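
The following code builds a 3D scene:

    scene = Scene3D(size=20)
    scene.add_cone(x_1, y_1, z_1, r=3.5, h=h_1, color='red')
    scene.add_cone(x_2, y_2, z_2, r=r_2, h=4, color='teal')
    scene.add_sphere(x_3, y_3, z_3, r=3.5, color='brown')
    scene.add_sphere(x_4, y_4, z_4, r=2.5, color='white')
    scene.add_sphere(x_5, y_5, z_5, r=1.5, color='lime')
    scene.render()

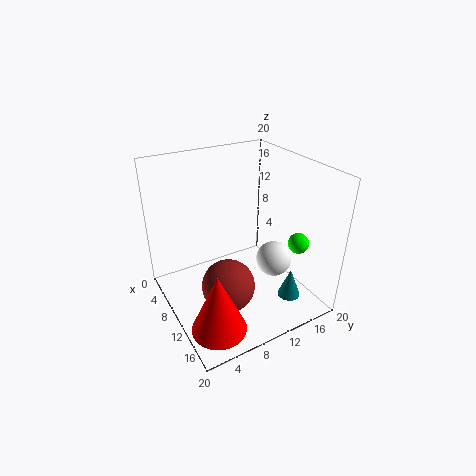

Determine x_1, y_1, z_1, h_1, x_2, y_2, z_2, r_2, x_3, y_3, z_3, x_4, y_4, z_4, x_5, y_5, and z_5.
x_1 = 16.5
y_1 = 3.5
z_1 = 2
h_1 = 8
x_2 = 17
y_2 = 14
z_2 = 3.5
r_2 = 1.5
x_3 = 13.5
y_3 = 6.5
z_3 = 5.5
x_4 = 12.5
y_4 = 14.5
z_4 = 6.5
x_5 = 13.5
y_5 = 18
z_5 = 8.5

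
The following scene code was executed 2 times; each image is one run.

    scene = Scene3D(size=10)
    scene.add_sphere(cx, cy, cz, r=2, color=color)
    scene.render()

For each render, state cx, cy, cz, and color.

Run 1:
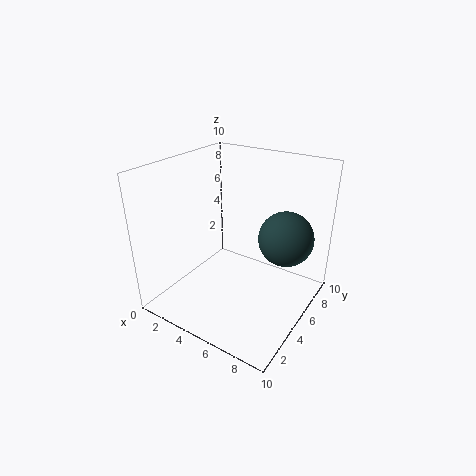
cx = 7.5; cy = 7.5; cz = 4.5; color = 'darkslategray'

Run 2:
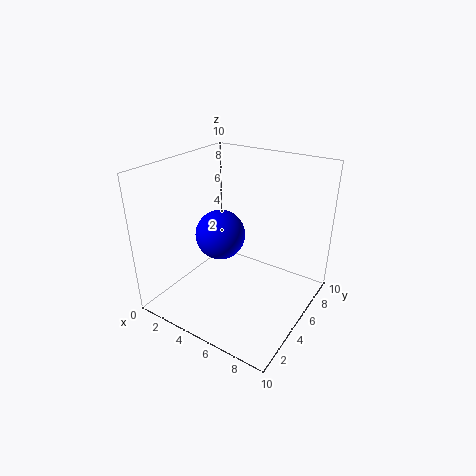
cx = 2; cy = 7; cz = 3.5; color = 'blue'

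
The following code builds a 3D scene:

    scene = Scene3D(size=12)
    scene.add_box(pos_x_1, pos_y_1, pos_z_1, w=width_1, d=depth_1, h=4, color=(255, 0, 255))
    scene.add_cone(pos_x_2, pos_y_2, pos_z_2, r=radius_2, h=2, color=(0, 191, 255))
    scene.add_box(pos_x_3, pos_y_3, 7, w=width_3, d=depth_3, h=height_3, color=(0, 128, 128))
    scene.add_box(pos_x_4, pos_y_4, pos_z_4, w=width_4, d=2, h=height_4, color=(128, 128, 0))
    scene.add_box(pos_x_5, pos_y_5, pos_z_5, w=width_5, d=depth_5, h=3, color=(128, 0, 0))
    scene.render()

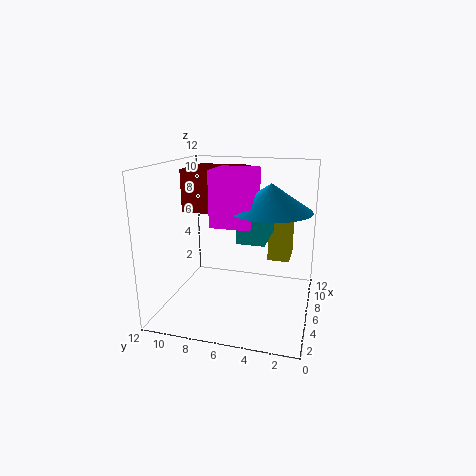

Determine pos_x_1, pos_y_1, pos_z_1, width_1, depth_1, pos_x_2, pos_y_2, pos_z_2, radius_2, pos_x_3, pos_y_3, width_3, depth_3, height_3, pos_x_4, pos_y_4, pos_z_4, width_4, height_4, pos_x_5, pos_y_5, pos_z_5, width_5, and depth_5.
pos_x_1 = 2
pos_y_1 = 4
pos_z_1 = 8
width_1 = 3
depth_1 = 3
pos_x_2 = 4
pos_y_2 = 3
pos_z_2 = 9
radius_2 = 3
pos_x_3 = 2
pos_y_3 = 3
width_3 = 4
depth_3 = 2
height_3 = 2
pos_x_4 = 9
pos_y_4 = 2
pos_z_4 = 3
width_4 = 3
height_4 = 4
pos_x_5 = 2
pos_y_5 = 5
pos_z_5 = 9
width_5 = 4
depth_5 = 4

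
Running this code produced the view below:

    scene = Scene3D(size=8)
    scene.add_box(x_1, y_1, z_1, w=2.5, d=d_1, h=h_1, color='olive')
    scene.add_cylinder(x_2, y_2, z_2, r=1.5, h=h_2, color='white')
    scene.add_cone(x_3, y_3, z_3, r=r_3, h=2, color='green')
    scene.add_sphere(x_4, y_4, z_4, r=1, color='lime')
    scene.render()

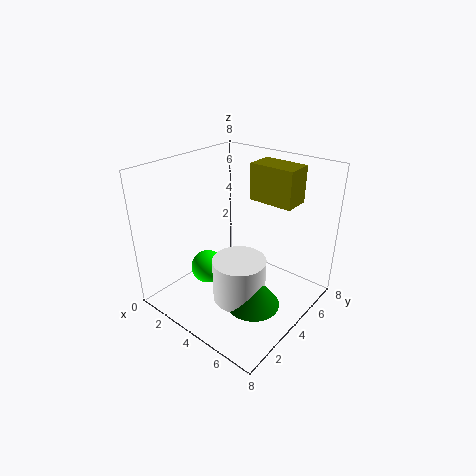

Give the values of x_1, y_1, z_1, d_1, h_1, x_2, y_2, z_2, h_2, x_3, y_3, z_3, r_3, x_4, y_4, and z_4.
x_1 = 4; y_1 = 5; z_1 = 6; d_1 = 1.5; h_1 = 2; x_2 = 4.5; y_2 = 3.5; z_2 = 0.5; h_2 = 2.5; x_3 = 5.5; y_3 = 3.5; z_3 = 0.5; r_3 = 1.5; x_4 = 2; y_4 = 3.5; z_4 = 1.5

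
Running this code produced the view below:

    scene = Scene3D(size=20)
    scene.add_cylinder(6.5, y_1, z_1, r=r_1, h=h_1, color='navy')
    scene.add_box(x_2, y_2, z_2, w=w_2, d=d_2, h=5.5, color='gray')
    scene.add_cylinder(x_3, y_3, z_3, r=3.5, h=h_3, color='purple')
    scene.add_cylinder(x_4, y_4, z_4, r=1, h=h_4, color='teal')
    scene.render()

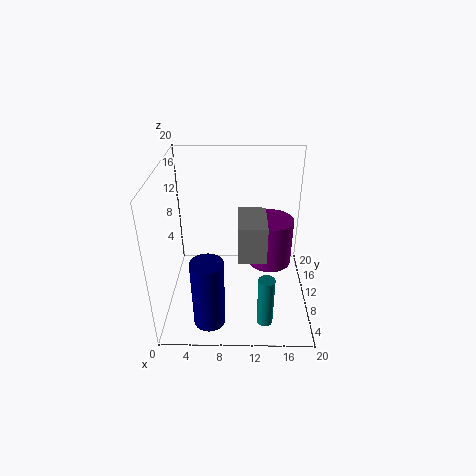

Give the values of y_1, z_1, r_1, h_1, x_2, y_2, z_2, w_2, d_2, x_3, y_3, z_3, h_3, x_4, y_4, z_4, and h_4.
y_1 = 2
z_1 = 2.5
r_1 = 2
h_1 = 9
x_2 = 10
y_2 = 8
z_2 = 7
w_2 = 4
d_2 = 6.5
x_3 = 15
y_3 = 15.5
z_3 = 2.5
h_3 = 7.5
x_4 = 13.5
y_4 = 1.5
z_4 = 3
h_4 = 6.5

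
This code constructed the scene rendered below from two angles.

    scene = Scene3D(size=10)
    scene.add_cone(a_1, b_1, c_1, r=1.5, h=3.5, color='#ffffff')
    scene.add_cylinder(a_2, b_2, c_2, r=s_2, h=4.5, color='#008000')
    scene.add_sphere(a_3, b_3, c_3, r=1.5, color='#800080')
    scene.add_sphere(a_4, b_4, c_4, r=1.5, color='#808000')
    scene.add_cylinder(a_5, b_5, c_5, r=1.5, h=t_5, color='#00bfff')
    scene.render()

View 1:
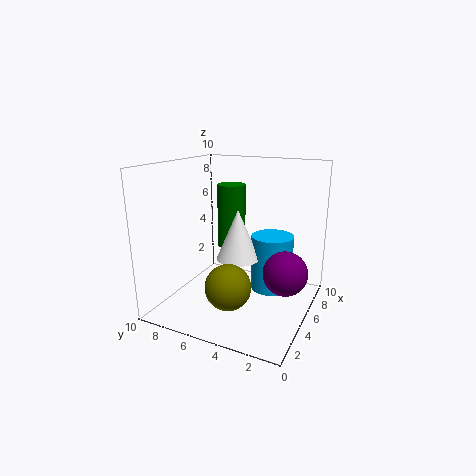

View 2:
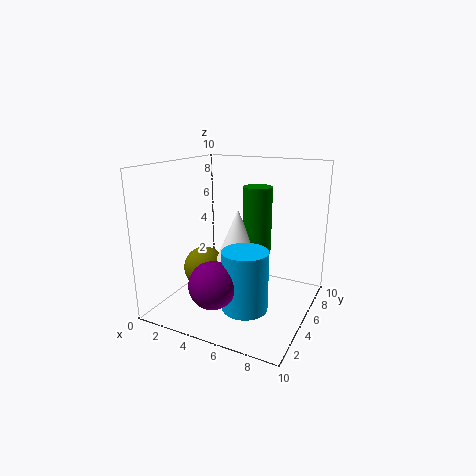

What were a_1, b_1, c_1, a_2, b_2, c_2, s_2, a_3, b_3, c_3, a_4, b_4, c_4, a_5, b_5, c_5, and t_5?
a_1 = 5, b_1 = 5, c_1 = 3.5, a_2 = 6, b_2 = 6, c_2 = 4, s_2 = 1, a_3 = 5, b_3 = 1.5, c_3 = 3, a_4 = 2.5, b_4 = 4.5, c_4 = 2.5, a_5 = 6.5, b_5 = 3, c_5 = 1, t_5 = 4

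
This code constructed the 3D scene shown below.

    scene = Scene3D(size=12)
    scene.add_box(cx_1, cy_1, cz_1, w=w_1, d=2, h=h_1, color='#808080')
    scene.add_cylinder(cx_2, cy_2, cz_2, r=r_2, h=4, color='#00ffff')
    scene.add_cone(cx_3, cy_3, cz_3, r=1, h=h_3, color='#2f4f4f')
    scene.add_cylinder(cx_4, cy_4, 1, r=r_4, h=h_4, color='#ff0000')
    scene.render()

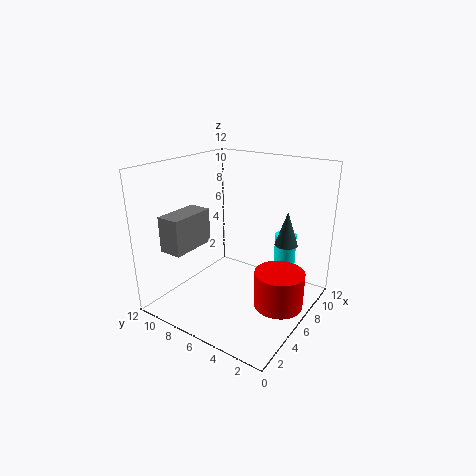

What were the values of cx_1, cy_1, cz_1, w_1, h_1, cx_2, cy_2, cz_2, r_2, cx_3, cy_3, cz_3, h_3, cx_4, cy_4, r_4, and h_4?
cx_1 = 2, cy_1 = 9, cz_1 = 5, w_1 = 4, h_1 = 3, cx_2 = 11, cy_2 = 4, cz_2 = 1, r_2 = 1, cx_3 = 9, cy_3 = 3, cz_3 = 5, h_3 = 3, cx_4 = 6, cy_4 = 2, r_4 = 2, h_4 = 3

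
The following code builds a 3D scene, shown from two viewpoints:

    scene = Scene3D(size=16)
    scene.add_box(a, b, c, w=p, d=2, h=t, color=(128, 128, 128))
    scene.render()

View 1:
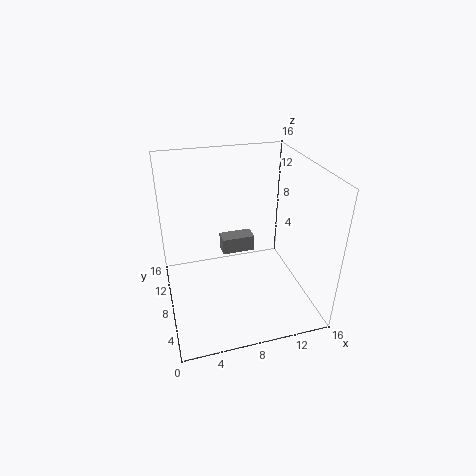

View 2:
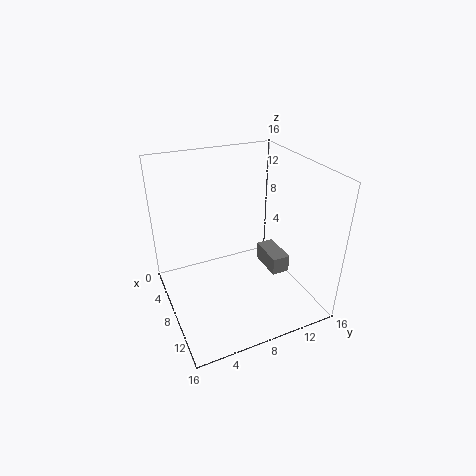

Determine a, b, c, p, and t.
a = 7
b = 11
c = 4
p = 4
t = 2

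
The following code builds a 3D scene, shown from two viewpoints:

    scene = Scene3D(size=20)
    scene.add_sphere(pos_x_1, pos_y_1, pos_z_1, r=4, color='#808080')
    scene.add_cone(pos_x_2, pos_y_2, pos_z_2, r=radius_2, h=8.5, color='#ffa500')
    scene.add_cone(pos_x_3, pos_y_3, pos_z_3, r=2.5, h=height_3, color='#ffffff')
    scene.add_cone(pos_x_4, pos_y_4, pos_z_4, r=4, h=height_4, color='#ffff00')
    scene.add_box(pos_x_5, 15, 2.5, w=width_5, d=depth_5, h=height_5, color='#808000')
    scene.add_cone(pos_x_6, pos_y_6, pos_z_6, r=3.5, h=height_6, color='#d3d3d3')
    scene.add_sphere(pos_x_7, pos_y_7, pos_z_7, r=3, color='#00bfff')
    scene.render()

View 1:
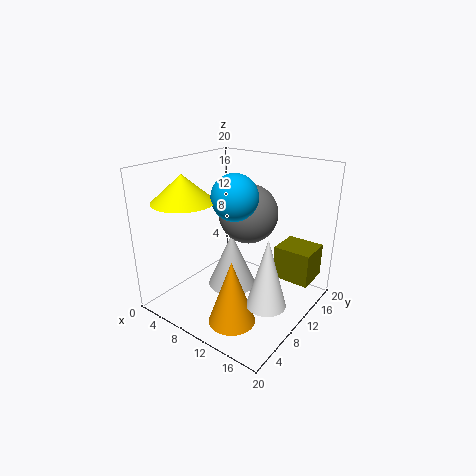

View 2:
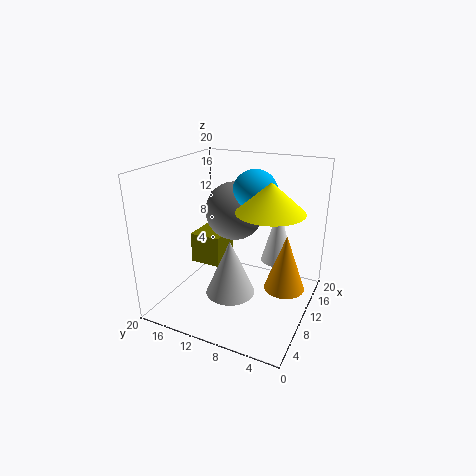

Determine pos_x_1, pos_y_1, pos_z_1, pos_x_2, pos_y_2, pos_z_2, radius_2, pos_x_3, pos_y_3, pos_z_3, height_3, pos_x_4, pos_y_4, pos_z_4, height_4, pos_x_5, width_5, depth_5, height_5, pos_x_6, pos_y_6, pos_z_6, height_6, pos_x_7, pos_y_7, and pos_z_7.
pos_x_1 = 11, pos_y_1 = 11, pos_z_1 = 13.5, pos_x_2 = 13.5, pos_y_2 = 4, pos_z_2 = 1.5, radius_2 = 3, pos_x_3 = 17, pos_y_3 = 6.5, pos_z_3 = 4, height_3 = 9, pos_x_4 = 6, pos_y_4 = 4, pos_z_4 = 16, height_4 = 3.5, pos_x_5 = 13, width_5 = 5.5, depth_5 = 5, height_5 = 5, pos_x_6 = 8.5, pos_y_6 = 10.5, pos_z_6 = 2, height_6 = 8, pos_x_7 = 11, pos_y_7 = 8, pos_z_7 = 16.5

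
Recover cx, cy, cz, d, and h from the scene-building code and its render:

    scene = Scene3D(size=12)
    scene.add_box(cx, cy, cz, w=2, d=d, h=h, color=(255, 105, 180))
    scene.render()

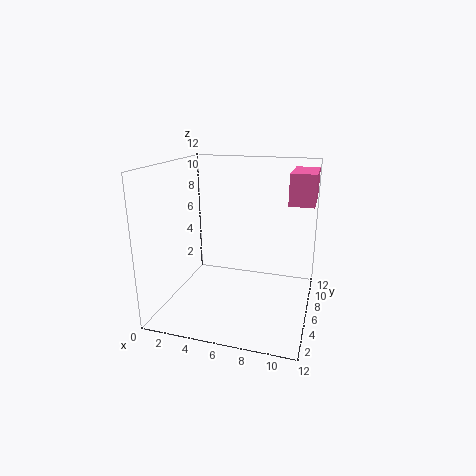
cx = 10
cy = 6
cz = 9
d = 4
h = 2.5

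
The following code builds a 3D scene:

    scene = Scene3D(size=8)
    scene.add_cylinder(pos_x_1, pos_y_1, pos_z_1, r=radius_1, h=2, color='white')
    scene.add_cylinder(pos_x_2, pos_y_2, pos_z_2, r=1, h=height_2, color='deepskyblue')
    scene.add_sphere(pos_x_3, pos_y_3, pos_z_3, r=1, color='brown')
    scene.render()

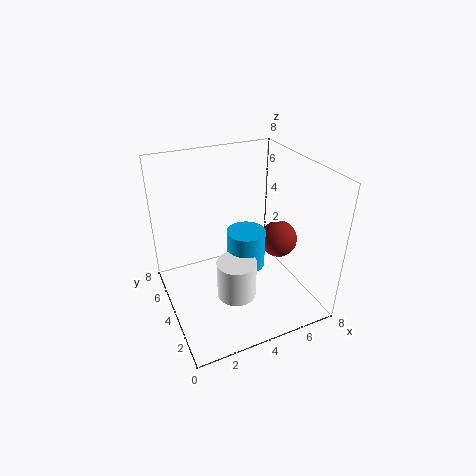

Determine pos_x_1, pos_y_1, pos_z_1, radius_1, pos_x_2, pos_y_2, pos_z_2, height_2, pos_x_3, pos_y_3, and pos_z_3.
pos_x_1 = 3
pos_y_1 = 2
pos_z_1 = 2
radius_1 = 1
pos_x_2 = 4
pos_y_2 = 3
pos_z_2 = 3
height_2 = 2
pos_x_3 = 6
pos_y_3 = 3
pos_z_3 = 4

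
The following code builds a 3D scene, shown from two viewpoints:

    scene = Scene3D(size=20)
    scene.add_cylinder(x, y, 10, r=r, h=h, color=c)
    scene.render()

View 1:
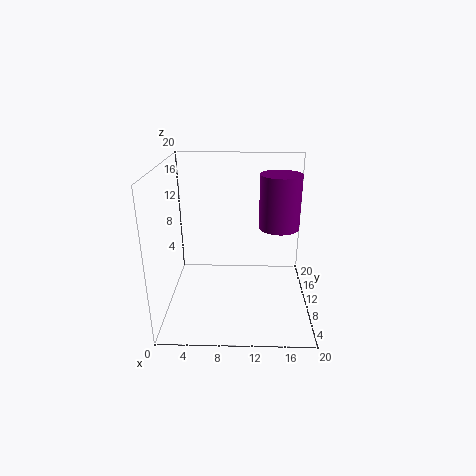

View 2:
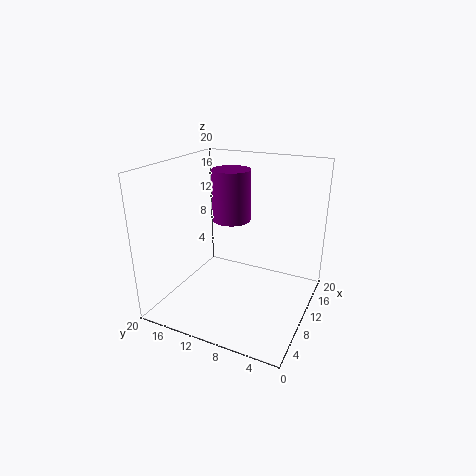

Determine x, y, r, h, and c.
x = 16
y = 14
r = 3
h = 8
c = 'purple'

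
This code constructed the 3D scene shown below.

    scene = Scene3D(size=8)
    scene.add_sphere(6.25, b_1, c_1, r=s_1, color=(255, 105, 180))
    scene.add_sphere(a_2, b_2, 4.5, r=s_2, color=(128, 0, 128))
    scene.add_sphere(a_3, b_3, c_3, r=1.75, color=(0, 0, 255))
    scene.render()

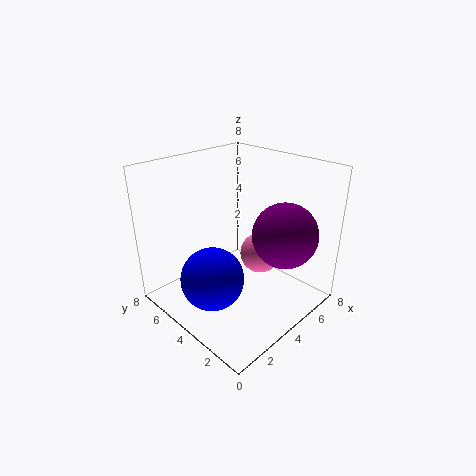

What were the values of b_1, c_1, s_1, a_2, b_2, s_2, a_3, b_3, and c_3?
b_1 = 4.25
c_1 = 2
s_1 = 1.25
a_2 = 5.25
b_2 = 1.75
s_2 = 1.75
a_3 = 2.25
b_3 = 4.25
c_3 = 2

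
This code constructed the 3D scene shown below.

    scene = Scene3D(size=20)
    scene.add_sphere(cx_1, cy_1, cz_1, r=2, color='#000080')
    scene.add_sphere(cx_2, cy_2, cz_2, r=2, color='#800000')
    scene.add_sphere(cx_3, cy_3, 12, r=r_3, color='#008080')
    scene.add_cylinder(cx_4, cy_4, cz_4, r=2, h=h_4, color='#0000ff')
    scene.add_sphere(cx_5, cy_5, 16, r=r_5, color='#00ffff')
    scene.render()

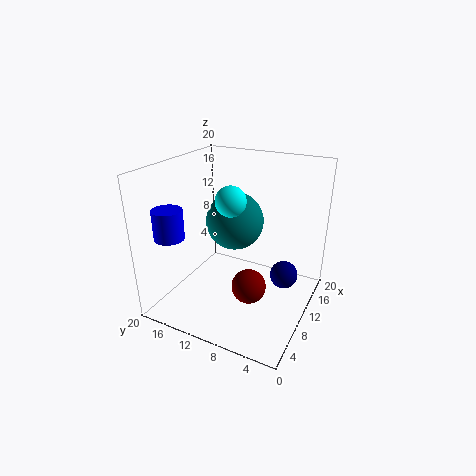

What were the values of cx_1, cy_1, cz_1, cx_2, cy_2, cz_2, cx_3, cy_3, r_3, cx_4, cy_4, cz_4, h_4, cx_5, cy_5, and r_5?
cx_1 = 13
cy_1 = 4
cz_1 = 4
cx_2 = 3
cy_2 = 5
cz_2 = 8
cx_3 = 11
cy_3 = 11
r_3 = 4
cx_4 = 4
cy_4 = 17
cz_4 = 11
h_4 = 4
cx_5 = 8
cy_5 = 10
r_5 = 2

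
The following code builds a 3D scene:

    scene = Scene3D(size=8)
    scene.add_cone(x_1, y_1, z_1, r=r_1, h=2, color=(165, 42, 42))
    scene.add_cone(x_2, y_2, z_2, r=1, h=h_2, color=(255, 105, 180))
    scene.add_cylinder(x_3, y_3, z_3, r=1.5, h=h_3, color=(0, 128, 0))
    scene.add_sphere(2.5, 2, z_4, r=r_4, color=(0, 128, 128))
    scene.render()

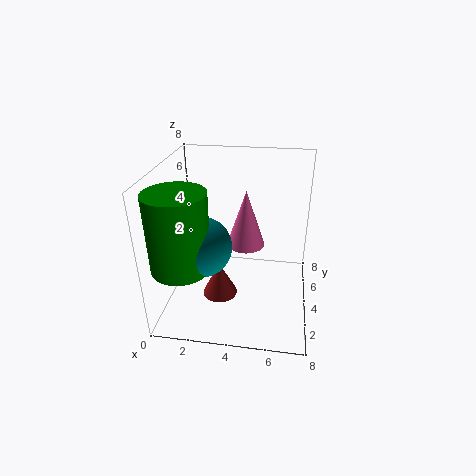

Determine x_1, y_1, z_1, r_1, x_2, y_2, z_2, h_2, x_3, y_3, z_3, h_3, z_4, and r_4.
x_1 = 3, y_1 = 3.5, z_1 = 0.5, r_1 = 1, x_2 = 4.5, y_2 = 3.5, z_2 = 4, h_2 = 3, x_3 = 1.5, y_3 = 1.5, z_3 = 3.5, h_3 = 4, z_4 = 4.5, r_4 = 1.5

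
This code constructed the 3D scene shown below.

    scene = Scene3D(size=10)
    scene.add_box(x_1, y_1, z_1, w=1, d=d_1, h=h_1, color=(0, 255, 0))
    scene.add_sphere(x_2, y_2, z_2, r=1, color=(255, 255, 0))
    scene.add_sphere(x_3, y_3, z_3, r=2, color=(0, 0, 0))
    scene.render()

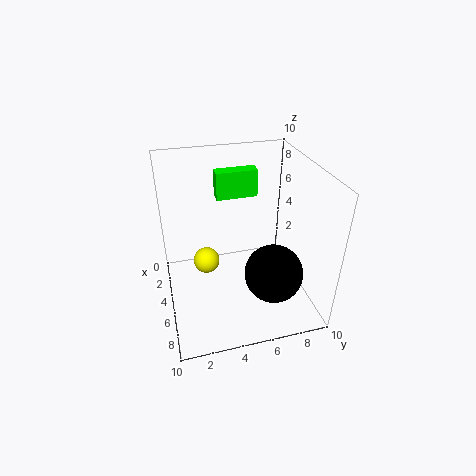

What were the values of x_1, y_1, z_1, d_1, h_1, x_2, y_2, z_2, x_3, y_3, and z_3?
x_1 = 2
y_1 = 4
z_1 = 7
d_1 = 3
h_1 = 2
x_2 = 3
y_2 = 3
z_2 = 2
x_3 = 7
y_3 = 7
z_3 = 3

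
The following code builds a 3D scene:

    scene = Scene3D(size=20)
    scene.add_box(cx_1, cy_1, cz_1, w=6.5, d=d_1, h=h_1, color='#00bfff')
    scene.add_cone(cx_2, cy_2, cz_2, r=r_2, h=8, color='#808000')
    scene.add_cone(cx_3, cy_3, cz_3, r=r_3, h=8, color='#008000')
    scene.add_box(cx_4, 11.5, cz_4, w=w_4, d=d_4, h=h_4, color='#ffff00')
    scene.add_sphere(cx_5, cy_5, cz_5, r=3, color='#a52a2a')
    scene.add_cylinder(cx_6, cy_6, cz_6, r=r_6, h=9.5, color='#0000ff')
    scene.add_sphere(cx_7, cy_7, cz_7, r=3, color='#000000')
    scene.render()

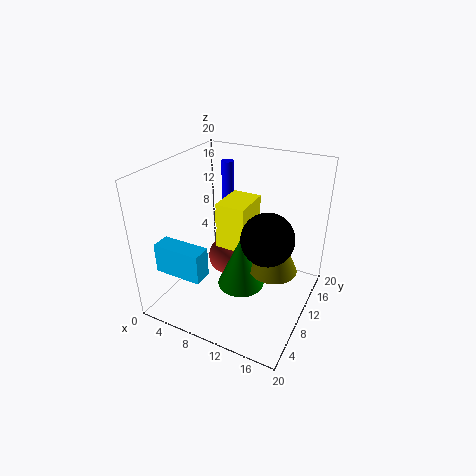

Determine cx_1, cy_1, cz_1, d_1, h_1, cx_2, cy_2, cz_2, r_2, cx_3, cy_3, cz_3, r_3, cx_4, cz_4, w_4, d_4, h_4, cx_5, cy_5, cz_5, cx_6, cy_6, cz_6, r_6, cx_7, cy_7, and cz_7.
cx_1 = 2; cy_1 = 2; cz_1 = 7; d_1 = 2.5; h_1 = 4; cx_2 = 14.5; cy_2 = 12.5; cz_2 = 4.5; r_2 = 3.5; cx_3 = 10; cy_3 = 11; cz_3 = 1.5; r_3 = 3.5; cx_4 = 5.5; cz_4 = 6.5; w_4 = 4.5; d_4 = 6; h_4 = 7; cx_5 = 6; cy_5 = 14; cz_5 = 3.5; cx_6 = 3.5; cy_6 = 19; cz_6 = 8; r_6 = 1; cx_7 = 16.5; cy_7 = 4.5; cz_7 = 14.5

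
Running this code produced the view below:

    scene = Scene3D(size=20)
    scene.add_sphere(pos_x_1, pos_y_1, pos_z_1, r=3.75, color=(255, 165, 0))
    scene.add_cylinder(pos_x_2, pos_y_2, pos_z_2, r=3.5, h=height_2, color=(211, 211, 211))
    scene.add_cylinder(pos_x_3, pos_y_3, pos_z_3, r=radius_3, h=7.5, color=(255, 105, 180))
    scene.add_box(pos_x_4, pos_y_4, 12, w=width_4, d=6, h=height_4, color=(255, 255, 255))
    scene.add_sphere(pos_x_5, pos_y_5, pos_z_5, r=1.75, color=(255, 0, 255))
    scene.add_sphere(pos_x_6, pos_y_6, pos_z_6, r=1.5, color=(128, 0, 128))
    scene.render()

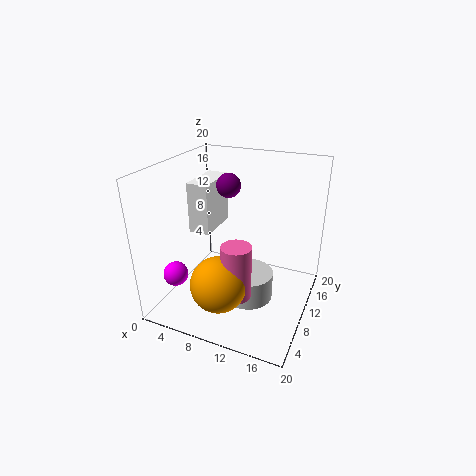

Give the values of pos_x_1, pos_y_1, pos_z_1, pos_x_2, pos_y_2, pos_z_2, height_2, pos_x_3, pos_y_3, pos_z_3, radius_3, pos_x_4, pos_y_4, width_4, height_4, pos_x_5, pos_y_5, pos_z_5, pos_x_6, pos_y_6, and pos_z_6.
pos_x_1 = 9.5, pos_y_1 = 4.75, pos_z_1 = 5.5, pos_x_2 = 11.75, pos_y_2 = 9.75, pos_z_2 = 1, height_2 = 4, pos_x_3 = 11.5, pos_y_3 = 6, pos_z_3 = 3.5, radius_3 = 2, pos_x_4 = 5, pos_y_4 = 5.75, width_4 = 2.75, height_4 = 6.5, pos_x_5 = 2.25, pos_y_5 = 5.5, pos_z_5 = 4.75, pos_x_6 = 9.75, pos_y_6 = 7.75, pos_z_6 = 18.25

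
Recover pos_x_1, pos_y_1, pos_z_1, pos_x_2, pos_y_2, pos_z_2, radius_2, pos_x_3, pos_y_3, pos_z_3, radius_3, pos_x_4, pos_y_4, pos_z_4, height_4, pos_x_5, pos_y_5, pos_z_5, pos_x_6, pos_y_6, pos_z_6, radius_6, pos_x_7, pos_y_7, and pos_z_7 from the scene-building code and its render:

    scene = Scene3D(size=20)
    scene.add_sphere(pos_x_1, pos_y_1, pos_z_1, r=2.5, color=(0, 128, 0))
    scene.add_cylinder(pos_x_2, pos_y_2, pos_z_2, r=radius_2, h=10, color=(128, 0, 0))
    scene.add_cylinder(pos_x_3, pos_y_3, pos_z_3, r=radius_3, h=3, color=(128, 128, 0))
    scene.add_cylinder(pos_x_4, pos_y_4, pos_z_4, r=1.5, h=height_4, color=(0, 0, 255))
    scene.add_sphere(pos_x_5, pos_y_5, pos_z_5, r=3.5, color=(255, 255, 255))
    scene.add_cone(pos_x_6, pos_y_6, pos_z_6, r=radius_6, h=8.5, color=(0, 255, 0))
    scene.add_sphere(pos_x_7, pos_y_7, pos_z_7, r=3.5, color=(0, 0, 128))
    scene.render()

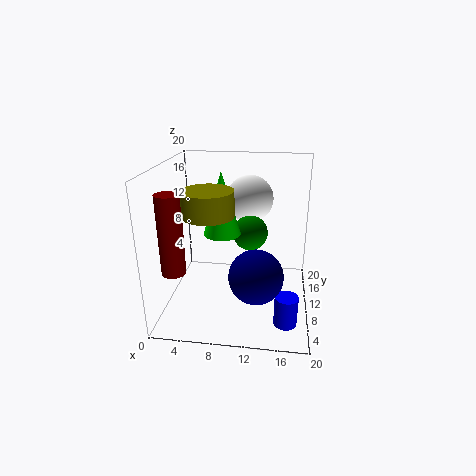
pos_x_1 = 11.5, pos_y_1 = 12, pos_z_1 = 10, pos_x_2 = 3, pos_y_2 = 3, pos_z_2 = 8, radius_2 = 1.5, pos_x_3 = 7.5, pos_y_3 = 3.5, pos_z_3 = 15.5, radius_3 = 3, pos_x_4 = 17, pos_y_4 = 4, pos_z_4 = 1, height_4 = 4, pos_x_5 = 11, pos_y_5 = 15.5, pos_z_5 = 14, pos_x_6 = 8, pos_y_6 = 9, pos_z_6 = 11, radius_6 = 2.5, pos_x_7 = 13, pos_y_7 = 5, pos_z_7 = 7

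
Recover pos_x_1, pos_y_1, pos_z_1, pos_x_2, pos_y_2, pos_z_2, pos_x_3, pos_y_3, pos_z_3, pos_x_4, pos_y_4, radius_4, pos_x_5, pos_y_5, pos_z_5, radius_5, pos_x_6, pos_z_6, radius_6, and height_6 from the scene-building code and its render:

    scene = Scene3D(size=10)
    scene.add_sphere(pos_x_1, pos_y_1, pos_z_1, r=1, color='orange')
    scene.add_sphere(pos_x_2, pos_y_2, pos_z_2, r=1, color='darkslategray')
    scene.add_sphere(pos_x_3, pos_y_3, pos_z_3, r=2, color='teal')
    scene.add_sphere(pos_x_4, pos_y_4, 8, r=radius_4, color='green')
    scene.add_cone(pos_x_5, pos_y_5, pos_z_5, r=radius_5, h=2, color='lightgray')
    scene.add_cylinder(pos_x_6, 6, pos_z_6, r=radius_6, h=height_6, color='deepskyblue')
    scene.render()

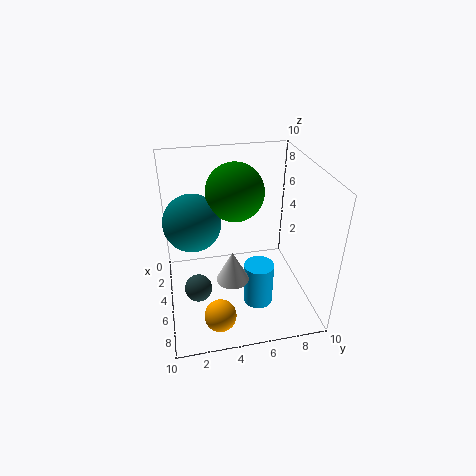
pos_x_1 = 9, pos_y_1 = 3, pos_z_1 = 2, pos_x_2 = 5, pos_y_2 = 2, pos_z_2 = 1, pos_x_3 = 4, pos_y_3 = 2, pos_z_3 = 6, pos_x_4 = 4, pos_y_4 = 5, radius_4 = 2, pos_x_5 = 8, pos_y_5 = 4, pos_z_5 = 4, radius_5 = 1, pos_x_6 = 7, pos_z_6 = 1, radius_6 = 1, height_6 = 3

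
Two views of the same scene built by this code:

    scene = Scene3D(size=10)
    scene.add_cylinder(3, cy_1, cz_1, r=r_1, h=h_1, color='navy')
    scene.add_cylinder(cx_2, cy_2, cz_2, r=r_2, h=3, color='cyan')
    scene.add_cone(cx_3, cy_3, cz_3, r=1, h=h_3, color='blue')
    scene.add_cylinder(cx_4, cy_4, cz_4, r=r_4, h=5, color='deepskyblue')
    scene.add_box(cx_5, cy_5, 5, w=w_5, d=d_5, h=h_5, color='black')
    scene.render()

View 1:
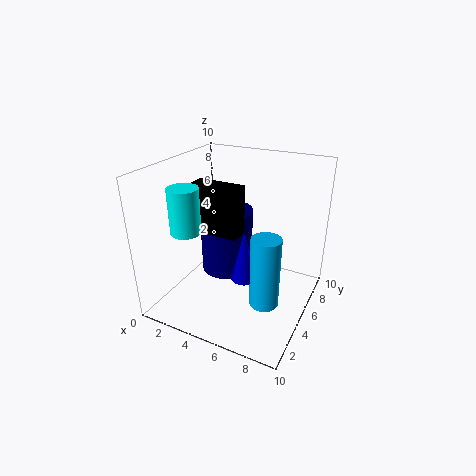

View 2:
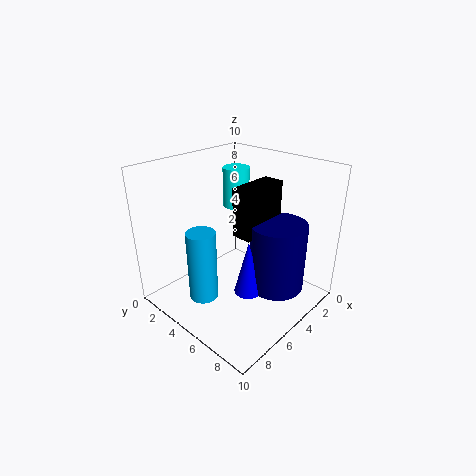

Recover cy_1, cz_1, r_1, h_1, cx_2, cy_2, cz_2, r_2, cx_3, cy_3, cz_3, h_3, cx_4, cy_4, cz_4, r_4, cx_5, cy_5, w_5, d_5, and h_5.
cy_1 = 7
cz_1 = 1
r_1 = 2
h_1 = 5
cx_2 = 2.5
cy_2 = 2.5
cz_2 = 6
r_2 = 1
cx_3 = 5
cy_3 = 6
cz_3 = 1
h_3 = 4
cx_4 = 7.5
cy_4 = 4
cz_4 = 1
r_4 = 1
cx_5 = 1.5
cy_5 = 4.5
w_5 = 3.5
d_5 = 1.5
h_5 = 3.5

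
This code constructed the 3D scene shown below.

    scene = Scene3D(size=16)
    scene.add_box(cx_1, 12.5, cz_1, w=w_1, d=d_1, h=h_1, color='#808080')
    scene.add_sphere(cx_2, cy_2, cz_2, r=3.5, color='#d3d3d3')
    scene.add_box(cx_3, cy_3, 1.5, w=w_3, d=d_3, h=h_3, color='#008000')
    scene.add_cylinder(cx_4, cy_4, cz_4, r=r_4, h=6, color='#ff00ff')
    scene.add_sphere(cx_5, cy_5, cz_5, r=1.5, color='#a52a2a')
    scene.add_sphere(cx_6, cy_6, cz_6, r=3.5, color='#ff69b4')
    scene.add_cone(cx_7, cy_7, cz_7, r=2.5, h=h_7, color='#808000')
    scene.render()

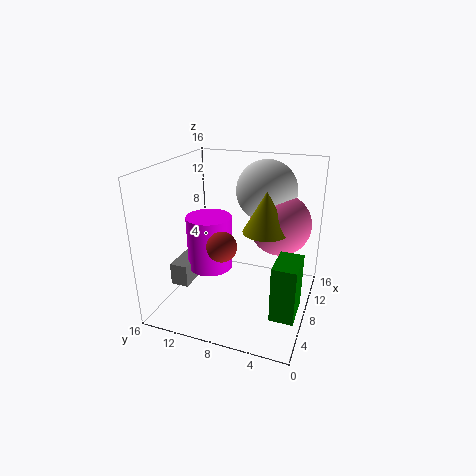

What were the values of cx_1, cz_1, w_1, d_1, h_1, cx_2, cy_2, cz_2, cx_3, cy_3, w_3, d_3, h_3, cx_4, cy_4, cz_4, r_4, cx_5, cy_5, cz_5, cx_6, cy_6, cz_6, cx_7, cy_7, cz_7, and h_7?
cx_1 = 4
cz_1 = 3
w_1 = 4.5
d_1 = 2
h_1 = 2.5
cx_2 = 12
cy_2 = 6
cz_2 = 12.5
cx_3 = 3.5
cy_3 = 0.5
w_3 = 4
d_3 = 2.5
h_3 = 6
cx_4 = 7
cy_4 = 11
cz_4 = 4.5
r_4 = 2.5
cx_5 = 3.5
cy_5 = 8
cz_5 = 9
cx_6 = 11
cy_6 = 4
cz_6 = 9
cx_7 = 8.5
cy_7 = 5
cz_7 = 9
h_7 = 4.5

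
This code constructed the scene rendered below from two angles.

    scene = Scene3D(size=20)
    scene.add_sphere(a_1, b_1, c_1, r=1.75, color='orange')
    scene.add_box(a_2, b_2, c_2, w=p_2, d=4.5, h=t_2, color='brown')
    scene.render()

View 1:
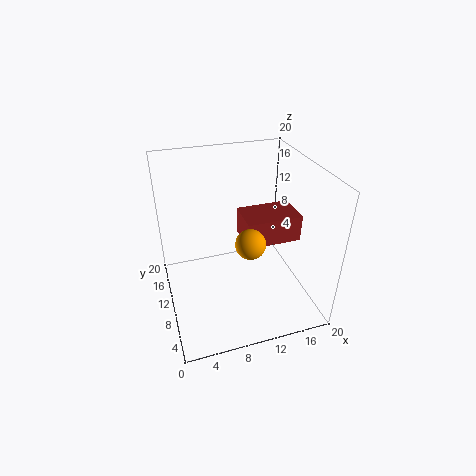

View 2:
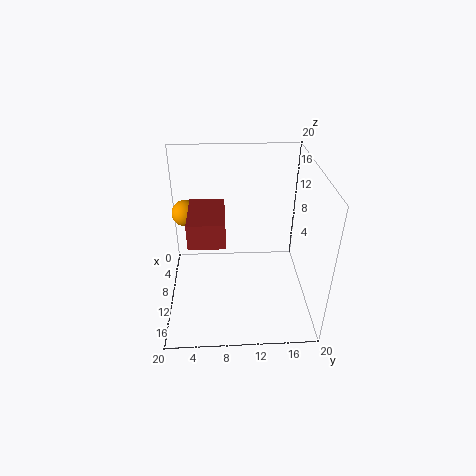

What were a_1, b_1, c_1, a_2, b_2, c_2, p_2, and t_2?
a_1 = 9.25
b_1 = 3
c_1 = 13.75
a_2 = 9.25
b_2 = 3.75
c_2 = 12.5
p_2 = 6.75
t_2 = 3.25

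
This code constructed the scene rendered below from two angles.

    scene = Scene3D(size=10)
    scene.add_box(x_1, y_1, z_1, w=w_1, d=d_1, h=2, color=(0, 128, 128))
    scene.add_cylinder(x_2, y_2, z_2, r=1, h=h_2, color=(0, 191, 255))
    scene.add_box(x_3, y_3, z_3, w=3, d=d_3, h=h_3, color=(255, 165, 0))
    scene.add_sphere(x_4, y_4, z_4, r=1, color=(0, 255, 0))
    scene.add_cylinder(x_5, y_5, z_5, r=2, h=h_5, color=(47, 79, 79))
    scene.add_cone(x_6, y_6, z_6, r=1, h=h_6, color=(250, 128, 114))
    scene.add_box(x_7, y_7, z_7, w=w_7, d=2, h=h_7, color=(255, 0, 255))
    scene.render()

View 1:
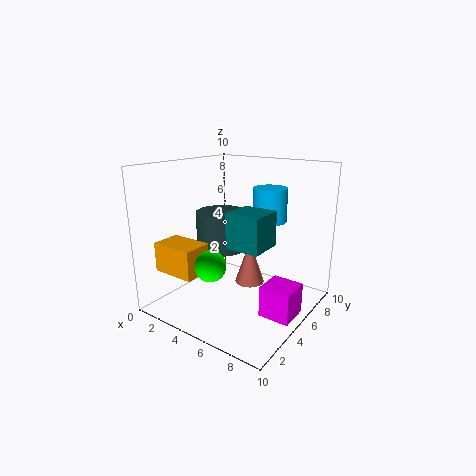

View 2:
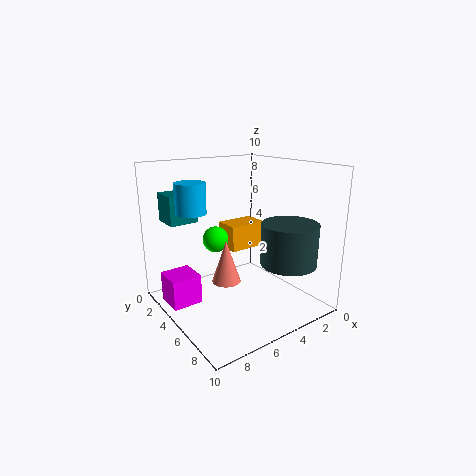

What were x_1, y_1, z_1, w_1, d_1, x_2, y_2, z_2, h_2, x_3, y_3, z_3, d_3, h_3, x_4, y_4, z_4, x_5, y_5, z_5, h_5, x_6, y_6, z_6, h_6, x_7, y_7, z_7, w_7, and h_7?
x_1 = 7
y_1 = 1
z_1 = 6
w_1 = 2
d_1 = 2
x_2 = 8
y_2 = 4
z_2 = 7
h_2 = 2
x_3 = 1
y_3 = 1
z_3 = 3
d_3 = 2
h_3 = 2
x_4 = 5
y_4 = 2
z_4 = 4
x_5 = 2
y_5 = 7
z_5 = 3
h_5 = 3
x_6 = 6
y_6 = 5
z_6 = 2
h_6 = 3
x_7 = 8
y_7 = 3
z_7 = 1
w_7 = 2
h_7 = 2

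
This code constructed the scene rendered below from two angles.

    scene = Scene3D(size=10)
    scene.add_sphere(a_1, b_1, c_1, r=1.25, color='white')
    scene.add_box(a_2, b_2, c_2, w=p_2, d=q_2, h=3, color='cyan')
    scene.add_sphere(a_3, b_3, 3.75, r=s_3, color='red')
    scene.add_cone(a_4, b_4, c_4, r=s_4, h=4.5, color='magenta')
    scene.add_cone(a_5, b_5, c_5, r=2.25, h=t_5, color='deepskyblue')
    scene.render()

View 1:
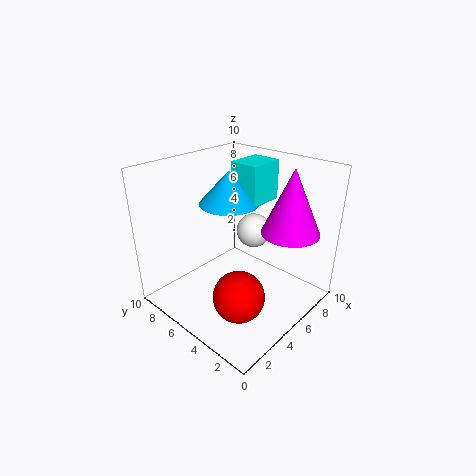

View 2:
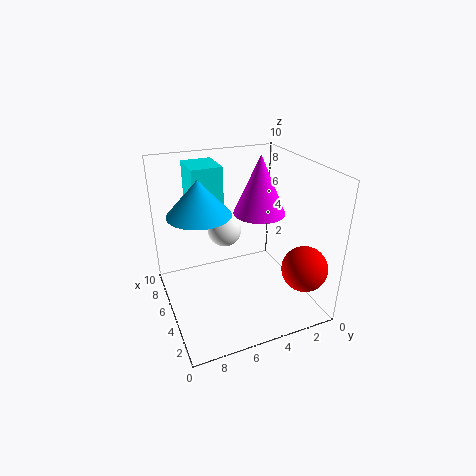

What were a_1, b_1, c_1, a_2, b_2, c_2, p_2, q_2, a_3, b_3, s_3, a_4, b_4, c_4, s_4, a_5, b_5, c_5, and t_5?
a_1 = 7, b_1 = 5.25, c_1 = 4.75, a_2 = 7, b_2 = 5.25, c_2 = 6.5, p_2 = 2.75, q_2 = 2.25, a_3 = 1.5, b_3 = 1.75, s_3 = 1.5, a_4 = 7.25, b_4 = 2.25, c_4 = 5.5, s_4 = 2, a_5 = 6.5, b_5 = 7.25, c_5 = 6.5, t_5 = 2.5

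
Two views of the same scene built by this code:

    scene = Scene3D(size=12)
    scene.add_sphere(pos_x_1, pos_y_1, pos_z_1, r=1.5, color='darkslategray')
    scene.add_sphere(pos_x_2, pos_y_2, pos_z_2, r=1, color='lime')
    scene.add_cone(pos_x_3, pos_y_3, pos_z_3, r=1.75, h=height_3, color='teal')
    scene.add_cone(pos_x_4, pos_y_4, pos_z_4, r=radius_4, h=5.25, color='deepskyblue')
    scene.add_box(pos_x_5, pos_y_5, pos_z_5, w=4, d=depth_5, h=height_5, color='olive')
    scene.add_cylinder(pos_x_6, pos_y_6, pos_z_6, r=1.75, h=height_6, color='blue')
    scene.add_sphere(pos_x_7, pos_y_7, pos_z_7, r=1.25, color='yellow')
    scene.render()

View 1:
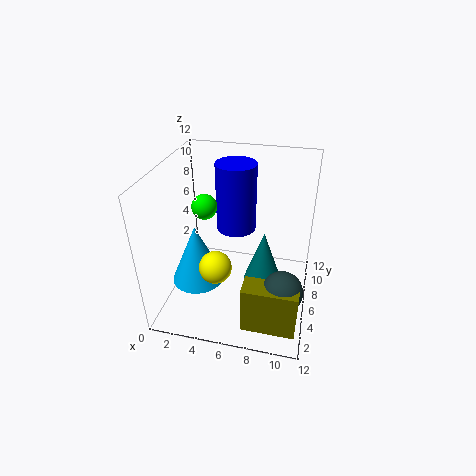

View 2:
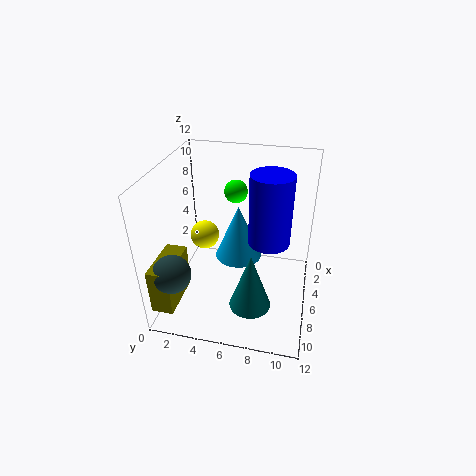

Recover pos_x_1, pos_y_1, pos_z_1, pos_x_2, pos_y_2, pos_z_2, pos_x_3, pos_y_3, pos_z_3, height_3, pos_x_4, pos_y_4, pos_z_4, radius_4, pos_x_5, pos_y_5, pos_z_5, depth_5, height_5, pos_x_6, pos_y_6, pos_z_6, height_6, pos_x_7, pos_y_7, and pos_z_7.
pos_x_1 = 10.25
pos_y_1 = 1.75
pos_z_1 = 4.75
pos_x_2 = 3.5
pos_y_2 = 5.25
pos_z_2 = 9
pos_x_3 = 8
pos_y_3 = 7.5
pos_z_3 = 0.75
height_3 = 5
pos_x_4 = 2.5
pos_y_4 = 5.25
pos_z_4 = 1.75
radius_4 = 2.25
pos_x_5 = 7.5
pos_y_5 = 0.25
pos_z_5 = 1.75
depth_5 = 1.75
height_5 = 3.75
pos_x_6 = 5.25
pos_y_6 = 8.5
pos_z_6 = 5.5
height_6 = 6
pos_x_7 = 5
pos_y_7 = 2.75
pos_z_7 = 5.25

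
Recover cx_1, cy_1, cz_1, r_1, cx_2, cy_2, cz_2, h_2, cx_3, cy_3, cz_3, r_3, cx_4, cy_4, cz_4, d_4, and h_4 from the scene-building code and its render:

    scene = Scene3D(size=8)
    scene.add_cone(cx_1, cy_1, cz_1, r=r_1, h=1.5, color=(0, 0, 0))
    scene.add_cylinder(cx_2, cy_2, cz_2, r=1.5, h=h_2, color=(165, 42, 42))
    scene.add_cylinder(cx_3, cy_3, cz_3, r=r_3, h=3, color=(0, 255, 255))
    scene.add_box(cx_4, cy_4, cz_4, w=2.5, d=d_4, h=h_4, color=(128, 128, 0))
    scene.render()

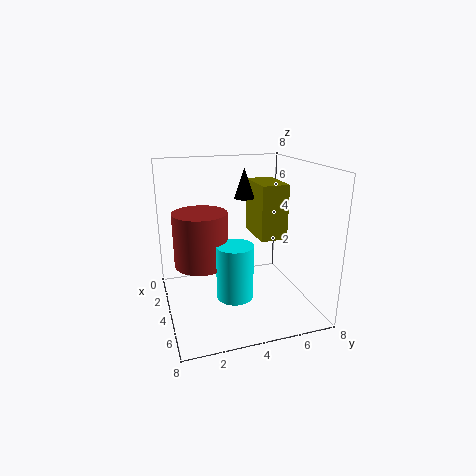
cx_1 = 5, cy_1 = 4, cz_1 = 6.5, r_1 = 0.5, cx_2 = 3.5, cy_2 = 2, cz_2 = 2.5, h_2 = 3, cx_3 = 5, cy_3 = 3.5, cz_3 = 1, r_3 = 1, cx_4 = 2.5, cy_4 = 5, cz_4 = 4, d_4 = 1.5, h_4 = 3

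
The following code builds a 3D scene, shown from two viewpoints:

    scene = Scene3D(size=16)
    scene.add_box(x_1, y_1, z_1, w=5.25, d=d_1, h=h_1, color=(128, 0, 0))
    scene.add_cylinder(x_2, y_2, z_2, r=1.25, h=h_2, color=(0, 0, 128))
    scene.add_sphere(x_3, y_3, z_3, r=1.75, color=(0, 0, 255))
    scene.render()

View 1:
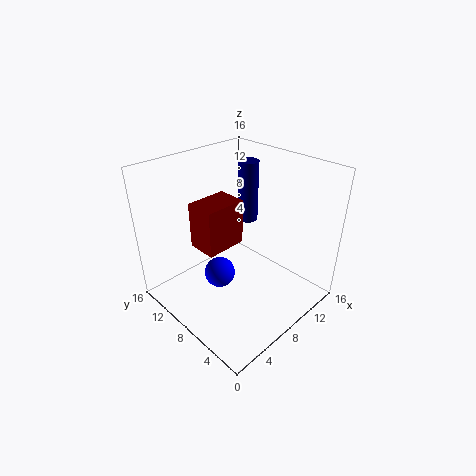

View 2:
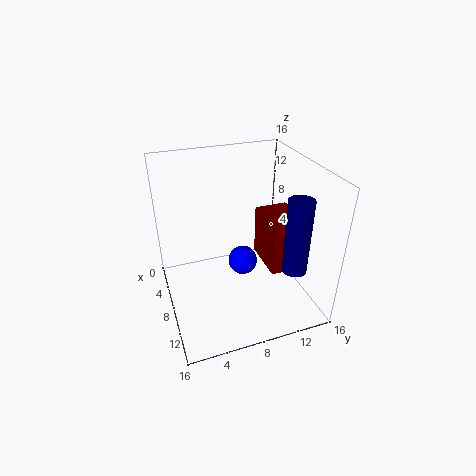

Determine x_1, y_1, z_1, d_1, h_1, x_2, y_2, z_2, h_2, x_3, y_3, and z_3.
x_1 = 6.25
y_1 = 10.75
z_1 = 4.75
d_1 = 3.75
h_1 = 5.75
x_2 = 13.75
y_2 = 12
z_2 = 6.75
h_2 = 7.75
x_3 = 6.25
y_3 = 9.25
z_3 = 3.5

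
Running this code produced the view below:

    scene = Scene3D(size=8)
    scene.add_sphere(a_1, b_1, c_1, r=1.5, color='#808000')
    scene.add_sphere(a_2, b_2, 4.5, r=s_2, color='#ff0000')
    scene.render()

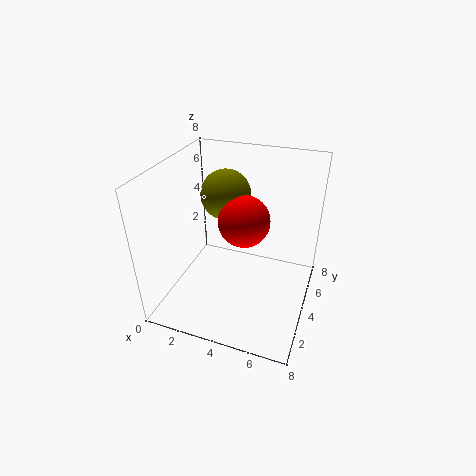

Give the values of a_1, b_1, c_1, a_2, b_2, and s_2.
a_1 = 2.5; b_1 = 6; c_1 = 5.5; a_2 = 4; b_2 = 5; s_2 = 1.5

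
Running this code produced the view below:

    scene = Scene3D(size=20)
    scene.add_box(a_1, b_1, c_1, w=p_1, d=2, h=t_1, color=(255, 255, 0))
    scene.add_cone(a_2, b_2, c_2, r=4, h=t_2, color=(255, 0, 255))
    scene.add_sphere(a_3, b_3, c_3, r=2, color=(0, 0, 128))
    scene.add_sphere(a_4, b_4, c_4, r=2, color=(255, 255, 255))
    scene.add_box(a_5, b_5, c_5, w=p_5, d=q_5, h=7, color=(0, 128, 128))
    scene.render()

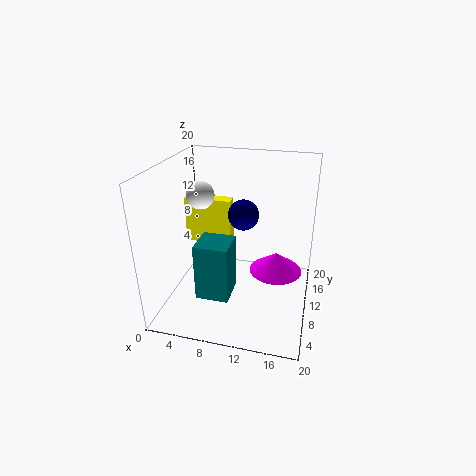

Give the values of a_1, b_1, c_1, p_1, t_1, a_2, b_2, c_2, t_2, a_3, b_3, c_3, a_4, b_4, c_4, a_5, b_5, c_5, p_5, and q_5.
a_1 = 1
b_1 = 13
c_1 = 7
p_1 = 7
t_1 = 7
a_2 = 15
b_2 = 14
c_2 = 3
t_2 = 3
a_3 = 11
b_3 = 9
c_3 = 14
a_4 = 4
b_4 = 12
c_4 = 15
a_5 = 7
b_5 = 1
c_5 = 6
p_5 = 4
q_5 = 4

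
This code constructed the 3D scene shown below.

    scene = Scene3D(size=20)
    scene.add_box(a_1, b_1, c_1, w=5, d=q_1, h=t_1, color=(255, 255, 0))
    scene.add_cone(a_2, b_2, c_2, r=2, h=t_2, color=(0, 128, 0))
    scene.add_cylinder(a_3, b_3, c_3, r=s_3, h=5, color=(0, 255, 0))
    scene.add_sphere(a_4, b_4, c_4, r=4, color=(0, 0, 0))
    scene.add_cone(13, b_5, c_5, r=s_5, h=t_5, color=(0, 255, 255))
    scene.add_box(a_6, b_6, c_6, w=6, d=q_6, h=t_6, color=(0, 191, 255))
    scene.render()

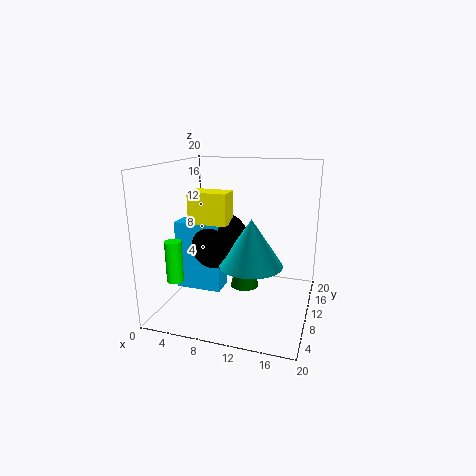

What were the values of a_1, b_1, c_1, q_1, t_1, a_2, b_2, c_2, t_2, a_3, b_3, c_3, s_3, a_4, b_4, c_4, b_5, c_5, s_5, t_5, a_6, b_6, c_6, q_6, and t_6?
a_1 = 5; b_1 = 5; c_1 = 13; q_1 = 3; t_1 = 4; a_2 = 11; b_2 = 10; c_2 = 3; t_2 = 7; a_3 = 5; b_3 = 1; c_3 = 7; s_3 = 1; a_4 = 8; b_4 = 8; c_4 = 10; b_5 = 6; c_5 = 8; s_5 = 4; t_5 = 6; a_6 = 3; b_6 = 5; c_6 = 4; q_6 = 3; t_6 = 9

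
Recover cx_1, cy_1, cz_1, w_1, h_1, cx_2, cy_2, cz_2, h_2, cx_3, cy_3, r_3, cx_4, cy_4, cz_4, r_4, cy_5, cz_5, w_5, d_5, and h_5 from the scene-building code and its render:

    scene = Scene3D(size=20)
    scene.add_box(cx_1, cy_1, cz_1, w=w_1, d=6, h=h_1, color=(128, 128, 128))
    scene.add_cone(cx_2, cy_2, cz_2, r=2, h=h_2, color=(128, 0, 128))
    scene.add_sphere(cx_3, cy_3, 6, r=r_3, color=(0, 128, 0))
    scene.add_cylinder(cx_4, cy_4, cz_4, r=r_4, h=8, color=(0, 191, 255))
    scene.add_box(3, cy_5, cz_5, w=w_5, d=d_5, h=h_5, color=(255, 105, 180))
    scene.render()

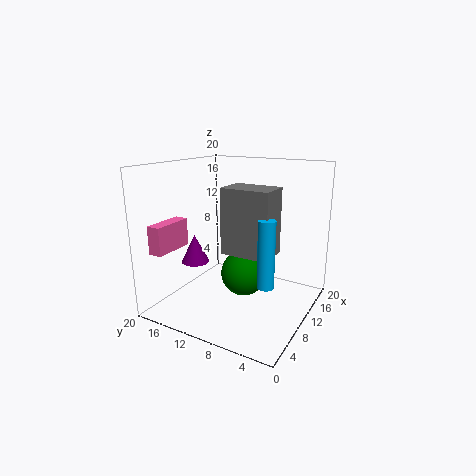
cx_1 = 4, cy_1 = 3, cz_1 = 10, w_1 = 4, h_1 = 8, cx_2 = 8, cy_2 = 16, cz_2 = 6, h_2 = 4, cx_3 = 8, cy_3 = 8, r_3 = 3, cx_4 = 4, cy_4 = 3, cz_4 = 7, r_4 = 1, cy_5 = 18, cz_5 = 8, w_5 = 6, d_5 = 2, h_5 = 4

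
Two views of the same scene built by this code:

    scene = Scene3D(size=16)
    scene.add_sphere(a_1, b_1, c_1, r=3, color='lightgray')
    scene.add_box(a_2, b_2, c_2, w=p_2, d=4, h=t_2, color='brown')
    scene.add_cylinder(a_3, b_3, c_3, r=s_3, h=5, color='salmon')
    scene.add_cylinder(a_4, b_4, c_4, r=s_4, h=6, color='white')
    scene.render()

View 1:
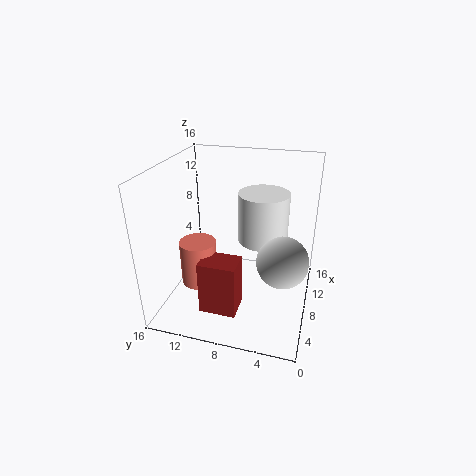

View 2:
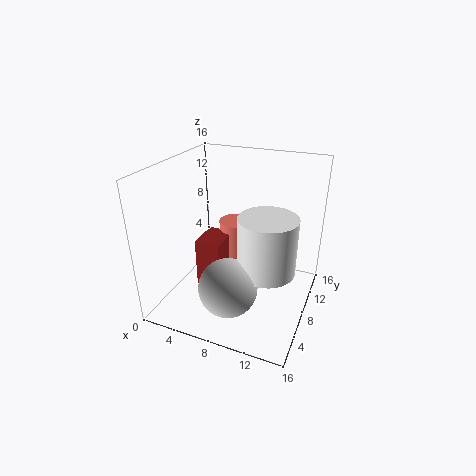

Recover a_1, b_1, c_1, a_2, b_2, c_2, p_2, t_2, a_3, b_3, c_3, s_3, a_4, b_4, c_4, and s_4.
a_1 = 9, b_1 = 3, c_1 = 5, a_2 = 3, b_2 = 7, c_2 = 1, p_2 = 3, t_2 = 6, a_3 = 6, b_3 = 12, c_3 = 3, s_3 = 2, a_4 = 12, b_4 = 6, c_4 = 6, s_4 = 3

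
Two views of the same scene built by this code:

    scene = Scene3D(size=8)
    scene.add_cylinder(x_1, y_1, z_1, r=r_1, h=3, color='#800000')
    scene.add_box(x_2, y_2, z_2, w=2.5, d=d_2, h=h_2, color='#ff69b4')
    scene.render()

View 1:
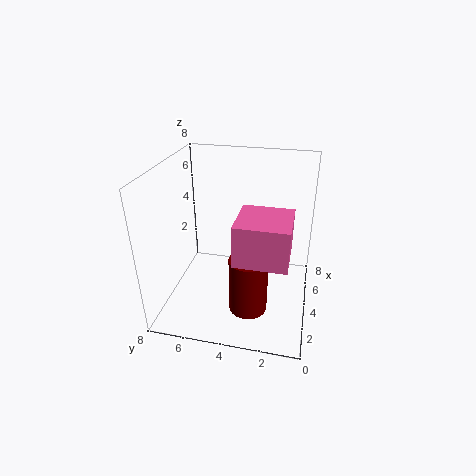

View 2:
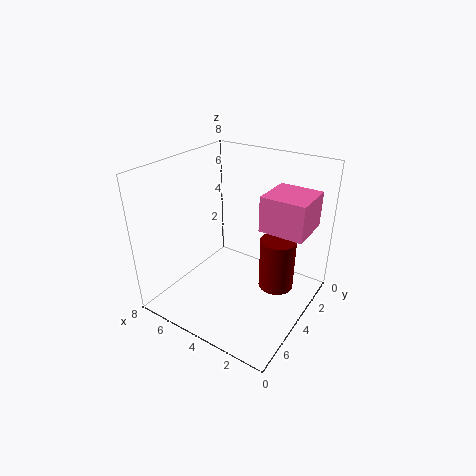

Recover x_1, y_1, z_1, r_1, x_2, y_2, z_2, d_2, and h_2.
x_1 = 2
y_1 = 3
z_1 = 1
r_1 = 1
x_2 = 0.5
y_2 = 1
z_2 = 4.5
d_2 = 2.5
h_2 = 2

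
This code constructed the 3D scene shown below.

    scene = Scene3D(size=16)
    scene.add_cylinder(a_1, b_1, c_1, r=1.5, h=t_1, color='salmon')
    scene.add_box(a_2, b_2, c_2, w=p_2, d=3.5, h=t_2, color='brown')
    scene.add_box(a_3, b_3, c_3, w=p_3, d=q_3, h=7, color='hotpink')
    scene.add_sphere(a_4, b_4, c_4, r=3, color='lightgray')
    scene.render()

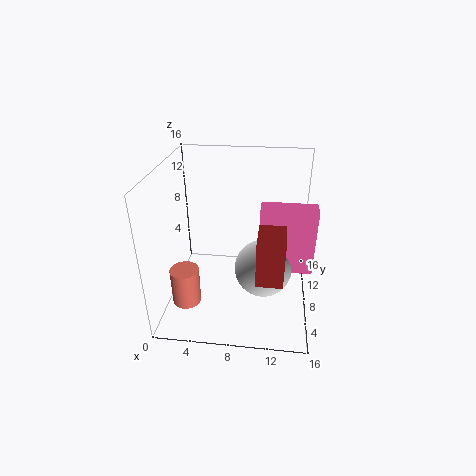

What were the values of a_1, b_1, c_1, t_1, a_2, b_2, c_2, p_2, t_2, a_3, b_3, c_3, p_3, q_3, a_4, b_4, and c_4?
a_1 = 3
b_1 = 3.5
c_1 = 2.5
t_1 = 4
a_2 = 10.5
b_2 = 0.5
c_2 = 7.5
p_2 = 2.5
t_2 = 4.5
a_3 = 10.5
b_3 = 5
c_3 = 6
p_3 = 5.5
q_3 = 2
a_4 = 11
b_4 = 5.5
c_4 = 6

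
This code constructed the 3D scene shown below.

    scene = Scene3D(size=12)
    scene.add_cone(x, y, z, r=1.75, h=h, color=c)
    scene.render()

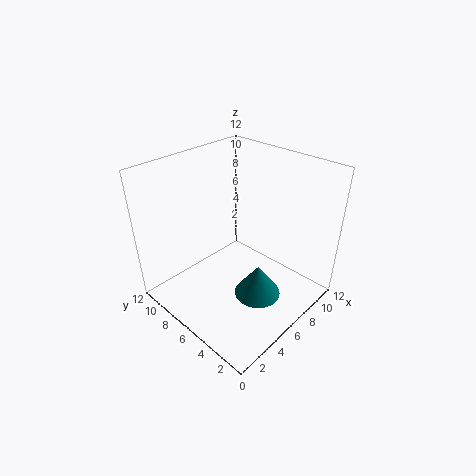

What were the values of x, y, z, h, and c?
x = 4.5; y = 2.5; z = 3.25; h = 2.5; c = 'teal'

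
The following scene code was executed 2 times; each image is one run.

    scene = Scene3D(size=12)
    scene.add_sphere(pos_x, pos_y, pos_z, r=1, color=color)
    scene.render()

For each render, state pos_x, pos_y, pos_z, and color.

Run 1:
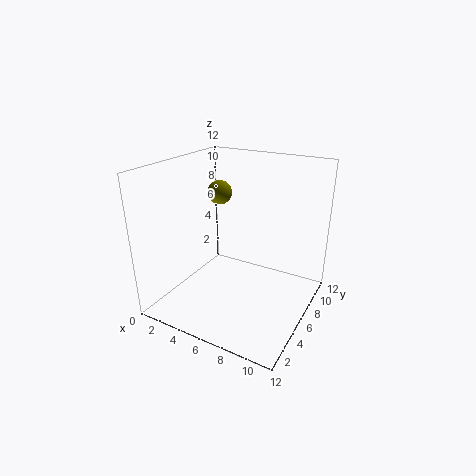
pos_x = 4; pos_y = 6.5; pos_z = 9.5; color = 'olive'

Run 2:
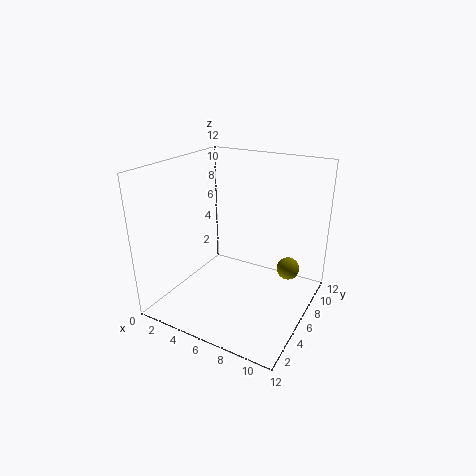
pos_x = 9.5; pos_y = 9; pos_z = 2.5; color = 'olive'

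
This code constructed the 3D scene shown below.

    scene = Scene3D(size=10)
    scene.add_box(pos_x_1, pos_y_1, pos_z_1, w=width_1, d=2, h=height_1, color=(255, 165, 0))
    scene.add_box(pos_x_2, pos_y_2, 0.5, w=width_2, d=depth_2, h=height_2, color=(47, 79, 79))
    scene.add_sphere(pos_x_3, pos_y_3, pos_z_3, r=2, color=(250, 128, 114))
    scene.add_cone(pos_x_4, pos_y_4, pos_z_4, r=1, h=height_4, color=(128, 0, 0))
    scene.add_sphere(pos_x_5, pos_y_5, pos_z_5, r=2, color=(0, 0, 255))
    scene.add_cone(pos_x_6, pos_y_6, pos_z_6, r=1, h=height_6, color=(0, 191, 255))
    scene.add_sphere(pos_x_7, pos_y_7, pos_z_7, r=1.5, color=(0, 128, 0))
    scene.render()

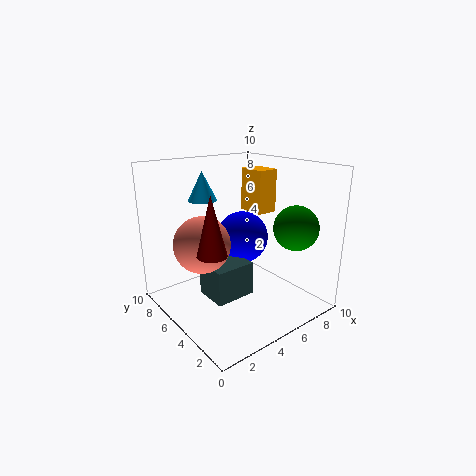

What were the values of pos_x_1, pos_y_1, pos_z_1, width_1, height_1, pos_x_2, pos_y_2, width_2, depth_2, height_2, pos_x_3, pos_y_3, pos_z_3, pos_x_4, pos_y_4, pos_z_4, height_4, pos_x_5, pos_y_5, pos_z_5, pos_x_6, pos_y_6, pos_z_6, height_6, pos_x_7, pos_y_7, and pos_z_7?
pos_x_1 = 6.5; pos_y_1 = 4.5; pos_z_1 = 6.5; width_1 = 1.5; height_1 = 3; pos_x_2 = 3; pos_y_2 = 4.5; width_2 = 3; depth_2 = 2.5; height_2 = 2.5; pos_x_3 = 3; pos_y_3 = 6.5; pos_z_3 = 4.5; pos_x_4 = 2.5; pos_y_4 = 4.5; pos_z_4 = 4.5; height_4 = 4; pos_x_5 = 7; pos_y_5 = 7; pos_z_5 = 4; pos_x_6 = 3.5; pos_y_6 = 7; pos_z_6 = 7.5; height_6 = 2; pos_x_7 = 7.5; pos_y_7 = 2; pos_z_7 = 6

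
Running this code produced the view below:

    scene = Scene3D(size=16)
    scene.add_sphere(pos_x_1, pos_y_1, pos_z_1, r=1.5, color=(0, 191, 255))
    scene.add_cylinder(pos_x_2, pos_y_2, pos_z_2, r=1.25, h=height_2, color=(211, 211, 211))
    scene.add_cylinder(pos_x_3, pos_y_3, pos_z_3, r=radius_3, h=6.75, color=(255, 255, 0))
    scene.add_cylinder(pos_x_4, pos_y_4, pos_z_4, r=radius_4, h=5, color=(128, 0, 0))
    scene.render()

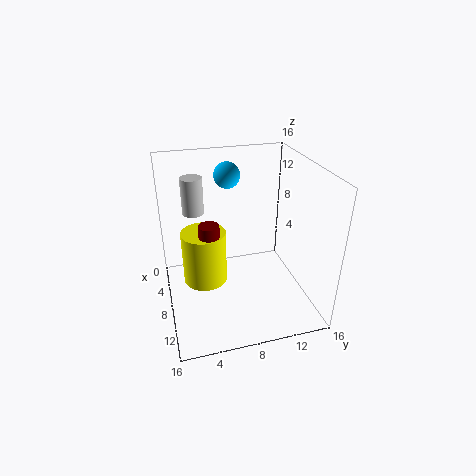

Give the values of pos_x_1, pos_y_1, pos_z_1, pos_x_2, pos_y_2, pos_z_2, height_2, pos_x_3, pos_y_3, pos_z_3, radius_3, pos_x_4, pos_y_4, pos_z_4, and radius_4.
pos_x_1 = 4.25
pos_y_1 = 7.75
pos_z_1 = 14
pos_x_2 = 4
pos_y_2 = 3.75
pos_z_2 = 9.75
height_2 = 4.25
pos_x_3 = 4
pos_y_3 = 4.75
pos_z_3 = 0.25
radius_3 = 2.75
pos_x_4 = 5.25
pos_y_4 = 5.25
pos_z_4 = 3.5
radius_4 = 1.25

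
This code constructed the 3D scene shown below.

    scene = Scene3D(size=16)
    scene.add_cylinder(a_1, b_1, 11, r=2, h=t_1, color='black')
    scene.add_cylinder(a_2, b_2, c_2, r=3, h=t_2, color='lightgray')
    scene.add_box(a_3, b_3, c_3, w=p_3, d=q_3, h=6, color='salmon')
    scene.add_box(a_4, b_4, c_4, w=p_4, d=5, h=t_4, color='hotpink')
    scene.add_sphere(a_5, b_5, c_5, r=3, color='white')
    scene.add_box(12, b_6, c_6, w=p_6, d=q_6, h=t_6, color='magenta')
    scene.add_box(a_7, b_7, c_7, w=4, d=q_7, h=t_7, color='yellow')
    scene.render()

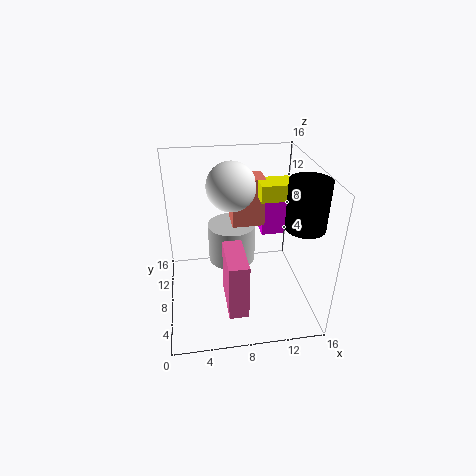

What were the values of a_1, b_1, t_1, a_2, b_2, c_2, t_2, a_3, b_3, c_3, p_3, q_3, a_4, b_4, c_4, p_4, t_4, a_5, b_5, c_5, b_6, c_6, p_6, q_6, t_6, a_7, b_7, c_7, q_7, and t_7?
a_1 = 14, b_1 = 4, t_1 = 5, a_2 = 8, b_2 = 13, c_2 = 2, t_2 = 5, a_3 = 8, b_3 = 12, c_3 = 7, p_3 = 4, q_3 = 3, a_4 = 6, b_4 = 1, c_4 = 3, p_4 = 2, t_4 = 6, a_5 = 8, b_5 = 13, c_5 = 12, b_6 = 13, c_6 = 5, p_6 = 3, q_6 = 3, t_6 = 6, a_7 = 11, b_7 = 10, c_7 = 11, q_7 = 3, t_7 = 2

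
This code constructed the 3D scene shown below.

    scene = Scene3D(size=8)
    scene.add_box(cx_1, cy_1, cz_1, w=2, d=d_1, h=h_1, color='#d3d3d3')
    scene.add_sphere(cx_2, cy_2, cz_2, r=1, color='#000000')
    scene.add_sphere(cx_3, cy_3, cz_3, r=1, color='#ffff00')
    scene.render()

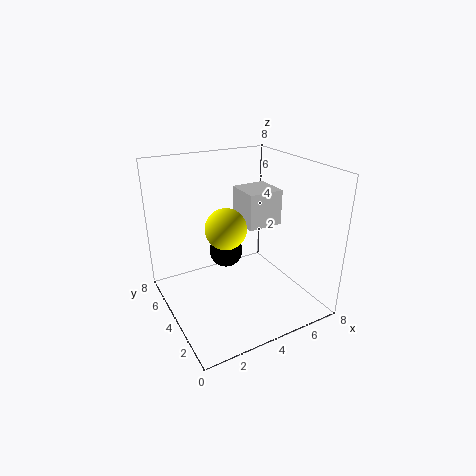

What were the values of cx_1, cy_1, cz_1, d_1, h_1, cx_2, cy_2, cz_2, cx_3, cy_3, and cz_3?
cx_1 = 4.5; cy_1 = 3.5; cz_1 = 4.5; d_1 = 2; h_1 = 2; cx_2 = 4; cy_2 = 5.5; cz_2 = 2.5; cx_3 = 2.5; cy_3 = 2.5; cz_3 = 5.5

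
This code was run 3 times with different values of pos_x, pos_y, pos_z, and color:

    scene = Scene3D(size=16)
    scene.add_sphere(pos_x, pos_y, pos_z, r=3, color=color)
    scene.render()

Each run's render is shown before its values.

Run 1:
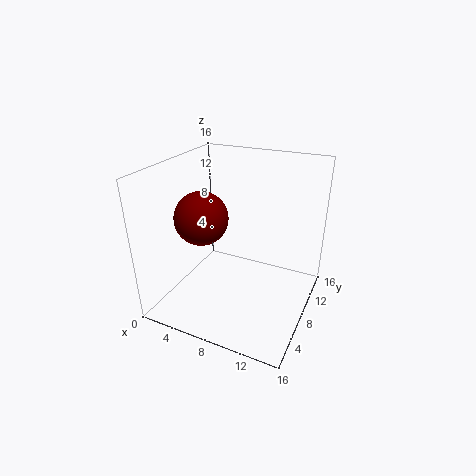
pos_x = 4; pos_y = 7; pos_z = 10; color = 'maroon'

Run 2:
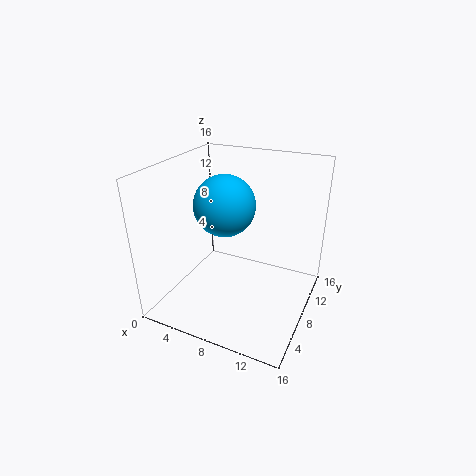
pos_x = 8; pos_y = 5; pos_z = 13; color = 'deepskyblue'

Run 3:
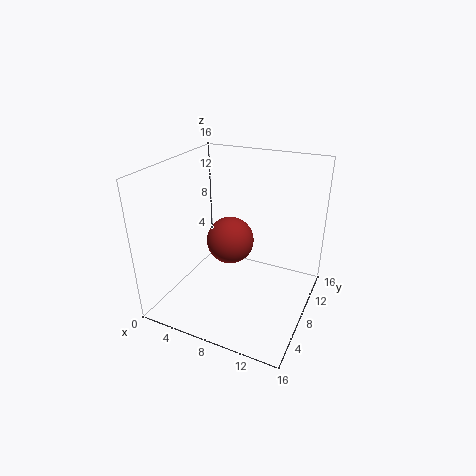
pos_x = 5; pos_y = 12; pos_z = 5; color = 'brown'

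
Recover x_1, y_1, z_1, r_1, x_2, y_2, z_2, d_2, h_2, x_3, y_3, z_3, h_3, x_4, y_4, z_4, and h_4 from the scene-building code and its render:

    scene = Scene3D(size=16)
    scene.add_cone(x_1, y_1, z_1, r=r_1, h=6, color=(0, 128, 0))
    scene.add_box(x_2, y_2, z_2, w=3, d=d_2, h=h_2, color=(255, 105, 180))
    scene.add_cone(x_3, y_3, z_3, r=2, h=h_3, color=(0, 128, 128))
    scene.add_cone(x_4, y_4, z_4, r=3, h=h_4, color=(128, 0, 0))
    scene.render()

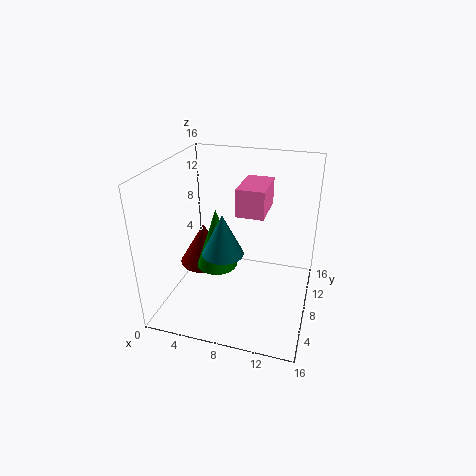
x_1 = 7
y_1 = 4
z_1 = 7
r_1 = 2
x_2 = 8
y_2 = 7
z_2 = 11
d_2 = 5
h_2 = 3
x_3 = 8
y_3 = 3
z_3 = 9
h_3 = 4
x_4 = 3
y_4 = 10
z_4 = 3
h_4 = 5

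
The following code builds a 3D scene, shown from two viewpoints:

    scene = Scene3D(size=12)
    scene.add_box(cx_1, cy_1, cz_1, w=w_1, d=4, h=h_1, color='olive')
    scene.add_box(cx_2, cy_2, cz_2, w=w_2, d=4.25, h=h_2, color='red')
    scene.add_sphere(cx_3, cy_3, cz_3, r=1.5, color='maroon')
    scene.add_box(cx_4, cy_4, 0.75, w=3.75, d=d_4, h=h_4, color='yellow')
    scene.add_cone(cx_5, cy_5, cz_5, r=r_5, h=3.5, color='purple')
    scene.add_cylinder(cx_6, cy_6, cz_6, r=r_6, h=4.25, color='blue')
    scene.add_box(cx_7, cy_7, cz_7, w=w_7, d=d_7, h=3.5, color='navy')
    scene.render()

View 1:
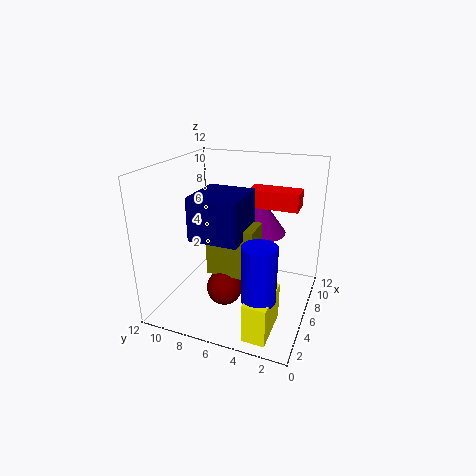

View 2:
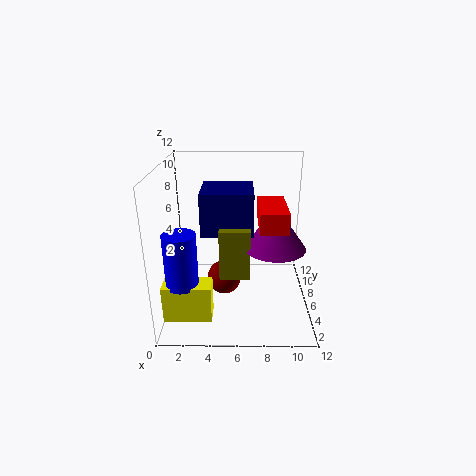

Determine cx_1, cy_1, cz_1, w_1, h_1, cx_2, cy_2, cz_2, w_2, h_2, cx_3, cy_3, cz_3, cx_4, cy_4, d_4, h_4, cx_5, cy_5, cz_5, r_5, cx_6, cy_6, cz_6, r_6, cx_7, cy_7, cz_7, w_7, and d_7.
cx_1 = 4.5
cy_1 = 4.25
cz_1 = 3
w_1 = 2.5
h_1 = 4.25
cx_2 = 7.5
cy_2 = 1.5
cz_2 = 8.25
w_2 = 2
h_2 = 1.5
cx_3 = 4.75
cy_3 = 6.75
cz_3 = 1.75
cx_4 = 0.25
cy_4 = 1.75
d_4 = 1.75
h_4 = 3
cx_5 = 9
cy_5 = 5.25
cz_5 = 5.5
r_5 = 2.5
cx_6 = 1.75
cy_6 = 2.75
cz_6 = 3.5
r_6 = 1.25
cx_7 = 3
cy_7 = 5
cz_7 = 6.5
w_7 = 4.25
d_7 = 4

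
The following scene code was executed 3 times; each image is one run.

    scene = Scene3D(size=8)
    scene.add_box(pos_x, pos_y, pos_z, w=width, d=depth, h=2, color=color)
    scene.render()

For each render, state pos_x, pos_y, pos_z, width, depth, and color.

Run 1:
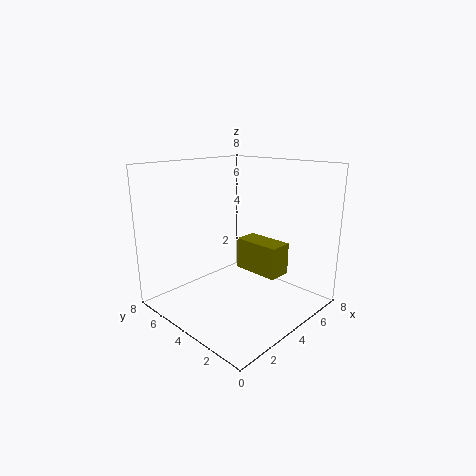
pos_x = 6
pos_y = 3
pos_z = 1
width = 1.5
depth = 3
color = 'olive'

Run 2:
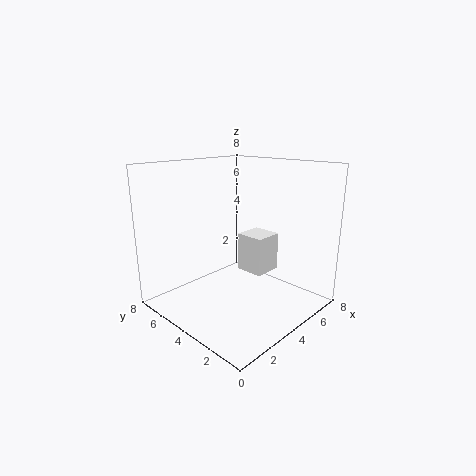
pos_x = 3.5
pos_y = 2
pos_z = 2.5
width = 1.5
depth = 1.5
color = 'white'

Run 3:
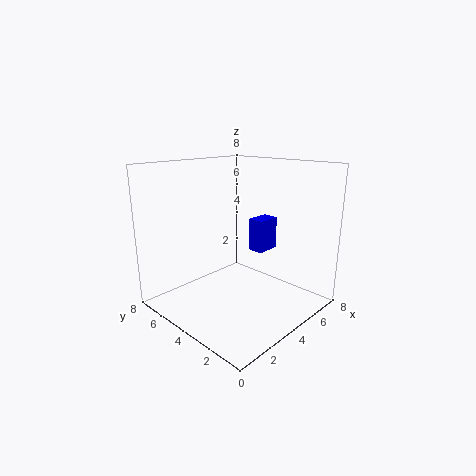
pos_x = 6
pos_y = 4
pos_z = 2.5
width = 1.5
depth = 1
color = 'blue'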